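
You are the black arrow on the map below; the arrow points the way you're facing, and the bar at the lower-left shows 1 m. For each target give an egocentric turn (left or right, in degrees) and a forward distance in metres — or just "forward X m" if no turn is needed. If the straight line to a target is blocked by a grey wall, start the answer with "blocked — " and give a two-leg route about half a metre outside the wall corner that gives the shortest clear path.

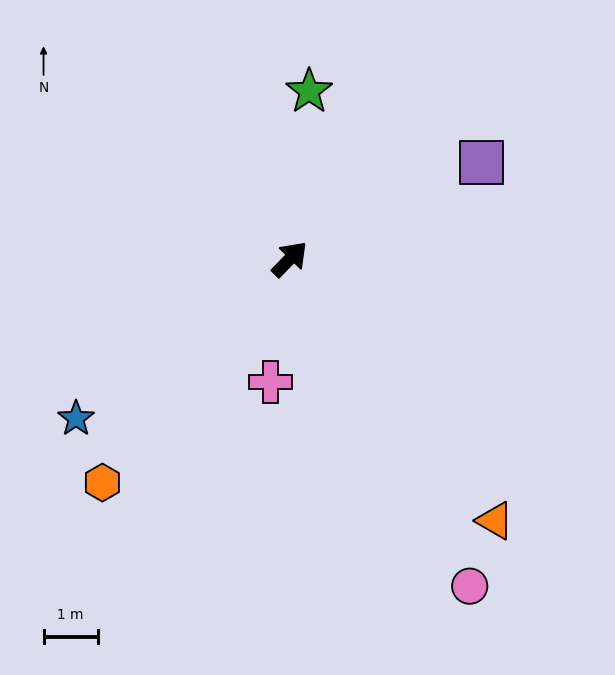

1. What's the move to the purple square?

turn right 19°, forward 3.9 m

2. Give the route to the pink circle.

turn right 107°, forward 6.9 m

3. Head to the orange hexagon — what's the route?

turn right 176°, forward 5.4 m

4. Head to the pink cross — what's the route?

turn right 145°, forward 2.3 m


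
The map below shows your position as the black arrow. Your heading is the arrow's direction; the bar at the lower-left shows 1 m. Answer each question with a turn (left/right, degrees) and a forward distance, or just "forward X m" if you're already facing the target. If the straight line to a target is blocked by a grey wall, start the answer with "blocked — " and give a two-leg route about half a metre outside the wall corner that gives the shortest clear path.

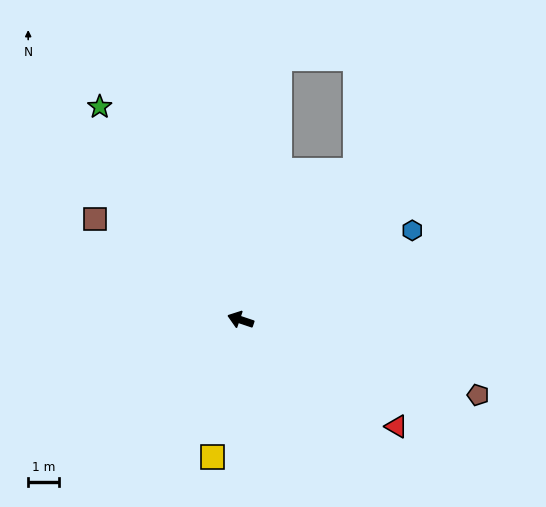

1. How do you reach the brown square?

turn right 16°, forward 5.8 m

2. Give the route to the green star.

turn right 38°, forward 8.3 m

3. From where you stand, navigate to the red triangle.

turn left 164°, forward 6.1 m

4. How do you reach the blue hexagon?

turn right 134°, forward 6.3 m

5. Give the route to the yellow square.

turn left 97°, forward 4.5 m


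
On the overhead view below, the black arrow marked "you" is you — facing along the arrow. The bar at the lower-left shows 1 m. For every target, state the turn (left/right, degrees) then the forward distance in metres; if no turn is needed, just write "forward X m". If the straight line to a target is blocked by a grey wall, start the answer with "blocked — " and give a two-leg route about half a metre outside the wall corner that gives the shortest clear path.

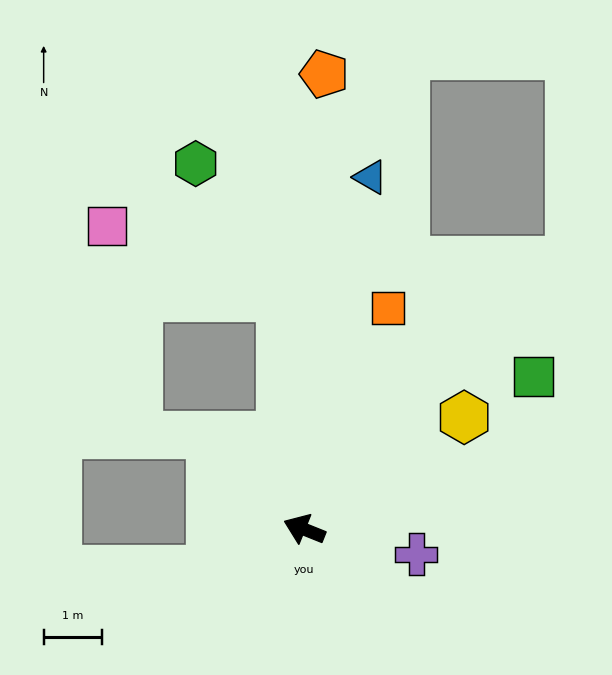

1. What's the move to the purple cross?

turn right 171°, forward 2.0 m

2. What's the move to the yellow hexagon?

turn right 123°, forward 3.4 m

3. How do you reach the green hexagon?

blocked — turn right 62°, forward 4.0 m, then turn left 27°, forward 2.7 m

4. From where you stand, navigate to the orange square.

turn right 89°, forward 4.1 m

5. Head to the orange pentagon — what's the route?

turn right 71°, forward 7.9 m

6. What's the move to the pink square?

blocked — turn right 62°, forward 4.0 m, then turn left 62°, forward 3.2 m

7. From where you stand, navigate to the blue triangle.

turn right 79°, forward 6.2 m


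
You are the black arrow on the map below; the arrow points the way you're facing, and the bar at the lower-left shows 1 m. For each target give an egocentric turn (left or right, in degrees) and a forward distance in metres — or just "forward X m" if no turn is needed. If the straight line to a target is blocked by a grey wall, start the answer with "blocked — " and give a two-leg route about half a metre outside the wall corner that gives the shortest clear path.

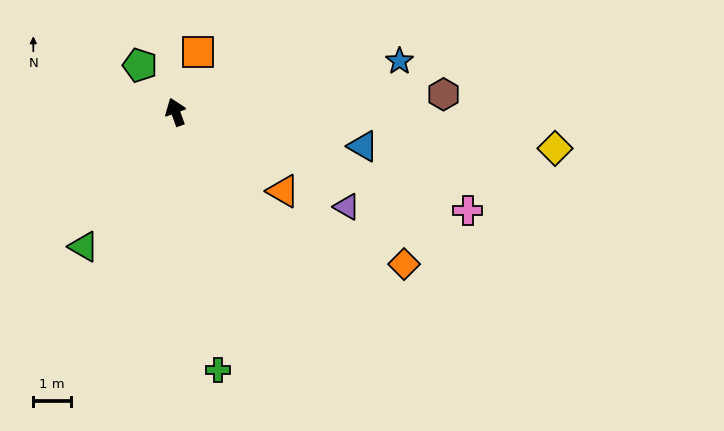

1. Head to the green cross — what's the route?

turn left 169°, forward 6.9 m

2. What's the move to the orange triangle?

turn right 146°, forward 3.5 m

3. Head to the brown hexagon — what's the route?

turn right 106°, forward 7.1 m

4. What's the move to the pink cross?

turn right 129°, forward 8.2 m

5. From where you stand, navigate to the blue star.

turn right 97°, forward 6.1 m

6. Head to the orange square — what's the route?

turn right 40°, forward 1.7 m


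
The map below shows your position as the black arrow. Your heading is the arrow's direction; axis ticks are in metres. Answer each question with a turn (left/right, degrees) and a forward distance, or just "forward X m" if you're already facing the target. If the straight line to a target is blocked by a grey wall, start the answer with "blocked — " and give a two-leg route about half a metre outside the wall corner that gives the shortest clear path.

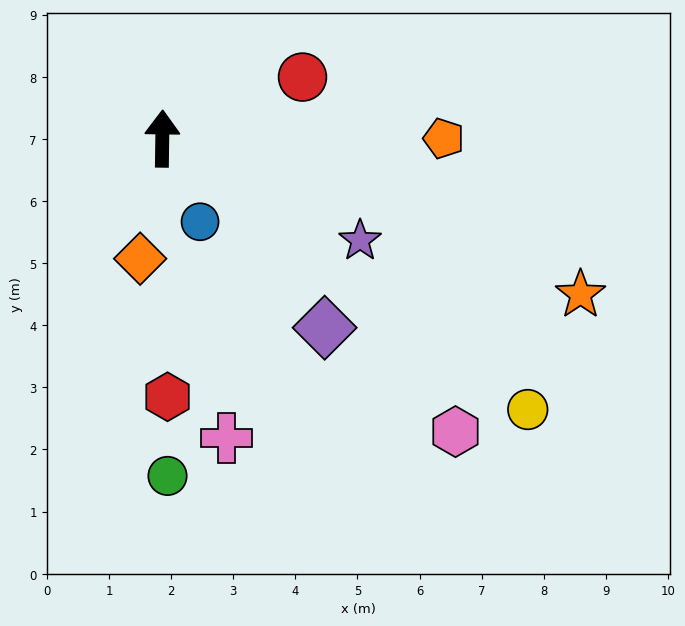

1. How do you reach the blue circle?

turn right 155°, forward 1.5 m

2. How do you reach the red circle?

turn right 66°, forward 2.5 m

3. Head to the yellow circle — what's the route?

turn right 126°, forward 7.3 m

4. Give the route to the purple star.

turn right 116°, forward 3.6 m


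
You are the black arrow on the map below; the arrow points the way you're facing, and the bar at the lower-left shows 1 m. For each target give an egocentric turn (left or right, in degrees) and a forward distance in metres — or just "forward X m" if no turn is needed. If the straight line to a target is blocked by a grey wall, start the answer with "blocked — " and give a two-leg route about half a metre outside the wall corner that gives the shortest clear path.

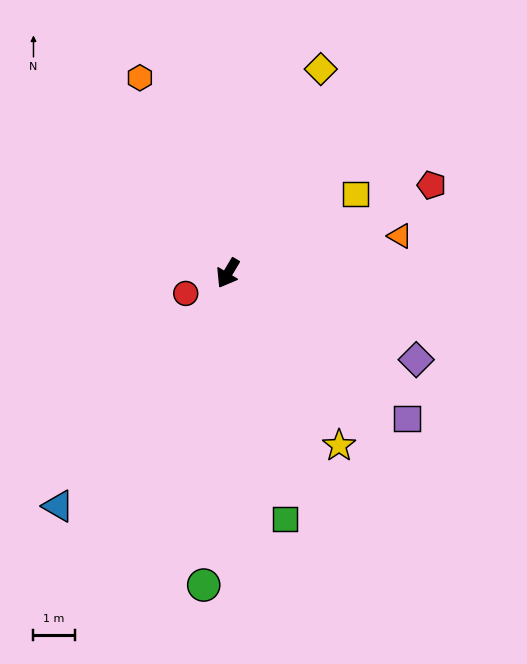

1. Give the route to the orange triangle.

turn left 133°, forward 4.3 m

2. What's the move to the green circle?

turn left 26°, forward 7.6 m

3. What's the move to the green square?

turn left 44°, forward 6.2 m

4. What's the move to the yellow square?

turn left 153°, forward 3.7 m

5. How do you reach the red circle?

turn right 33°, forward 1.1 m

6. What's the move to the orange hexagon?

turn right 125°, forward 5.2 m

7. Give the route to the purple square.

turn left 82°, forward 5.6 m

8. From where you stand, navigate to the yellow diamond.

turn right 174°, forward 5.5 m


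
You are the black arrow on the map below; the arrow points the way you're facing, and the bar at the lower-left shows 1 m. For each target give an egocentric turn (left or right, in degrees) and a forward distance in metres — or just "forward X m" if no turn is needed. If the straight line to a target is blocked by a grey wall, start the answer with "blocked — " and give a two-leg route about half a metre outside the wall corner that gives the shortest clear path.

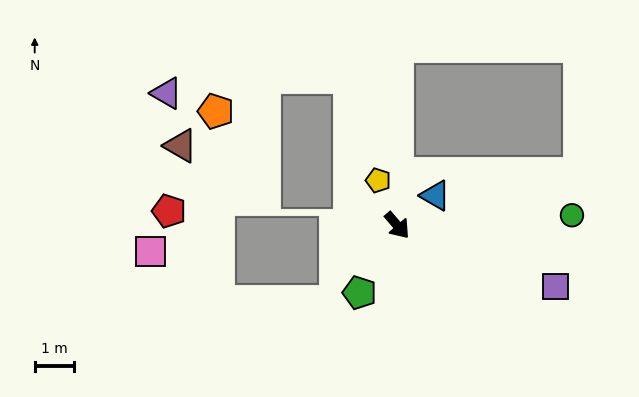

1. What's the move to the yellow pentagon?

turn left 162°, forward 1.2 m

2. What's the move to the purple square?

turn left 28°, forward 4.3 m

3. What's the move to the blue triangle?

turn left 88°, forward 1.2 m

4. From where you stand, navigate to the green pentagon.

turn right 70°, forward 2.0 m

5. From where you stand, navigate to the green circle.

turn left 53°, forward 4.4 m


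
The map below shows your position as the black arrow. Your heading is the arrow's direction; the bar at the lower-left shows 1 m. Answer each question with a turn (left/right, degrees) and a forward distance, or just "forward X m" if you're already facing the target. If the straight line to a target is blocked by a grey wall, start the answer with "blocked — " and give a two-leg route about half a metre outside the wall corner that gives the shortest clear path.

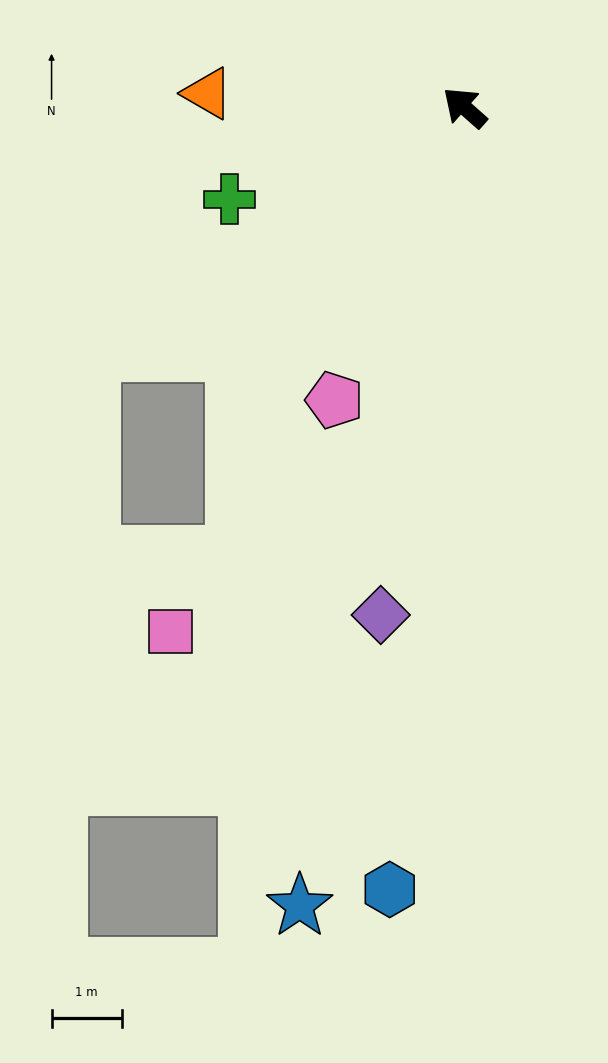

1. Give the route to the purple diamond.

turn left 122°, forward 7.3 m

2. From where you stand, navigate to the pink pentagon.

turn left 108°, forward 4.6 m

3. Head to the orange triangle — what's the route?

turn left 38°, forward 3.7 m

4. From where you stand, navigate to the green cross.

turn left 63°, forward 3.6 m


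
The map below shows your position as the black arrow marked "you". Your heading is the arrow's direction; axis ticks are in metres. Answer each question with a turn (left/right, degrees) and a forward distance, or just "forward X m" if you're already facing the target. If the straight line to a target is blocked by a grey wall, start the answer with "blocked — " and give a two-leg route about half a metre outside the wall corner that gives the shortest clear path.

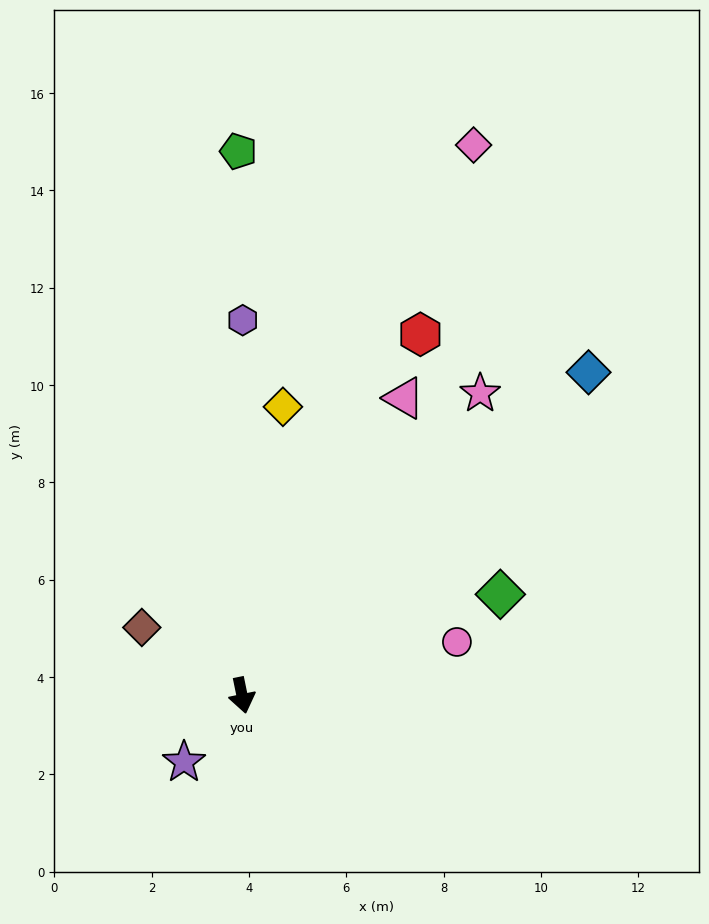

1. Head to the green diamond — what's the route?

turn left 100°, forward 5.7 m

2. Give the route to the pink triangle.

turn left 140°, forward 7.0 m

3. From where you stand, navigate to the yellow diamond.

turn left 160°, forward 6.0 m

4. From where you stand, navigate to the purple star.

turn right 53°, forward 1.8 m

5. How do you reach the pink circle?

turn left 92°, forward 4.6 m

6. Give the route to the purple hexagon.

turn left 168°, forward 7.7 m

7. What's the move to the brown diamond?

turn right 136°, forward 2.5 m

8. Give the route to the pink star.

turn left 130°, forward 7.9 m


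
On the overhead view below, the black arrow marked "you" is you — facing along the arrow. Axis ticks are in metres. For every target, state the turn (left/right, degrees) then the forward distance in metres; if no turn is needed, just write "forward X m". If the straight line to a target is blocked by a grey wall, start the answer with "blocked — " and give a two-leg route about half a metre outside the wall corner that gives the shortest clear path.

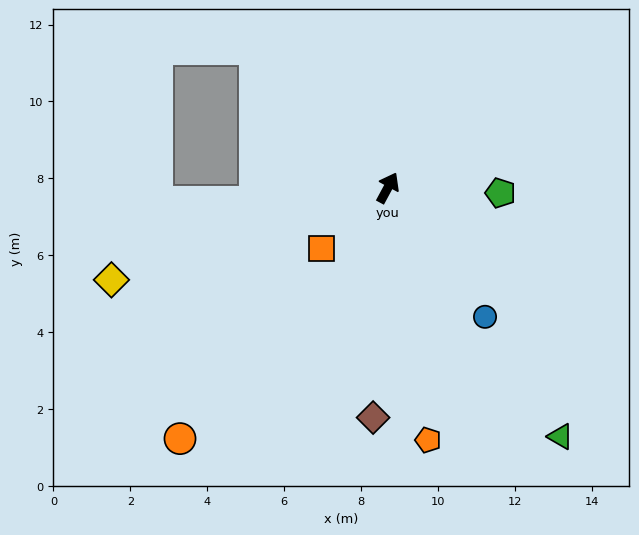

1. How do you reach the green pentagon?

turn right 64°, forward 2.9 m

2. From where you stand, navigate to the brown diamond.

turn right 155°, forward 6.0 m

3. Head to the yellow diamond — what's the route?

turn left 137°, forward 7.6 m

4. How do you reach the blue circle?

turn right 115°, forward 4.2 m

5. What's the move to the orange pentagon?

turn right 143°, forward 6.6 m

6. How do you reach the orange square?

turn left 161°, forward 2.3 m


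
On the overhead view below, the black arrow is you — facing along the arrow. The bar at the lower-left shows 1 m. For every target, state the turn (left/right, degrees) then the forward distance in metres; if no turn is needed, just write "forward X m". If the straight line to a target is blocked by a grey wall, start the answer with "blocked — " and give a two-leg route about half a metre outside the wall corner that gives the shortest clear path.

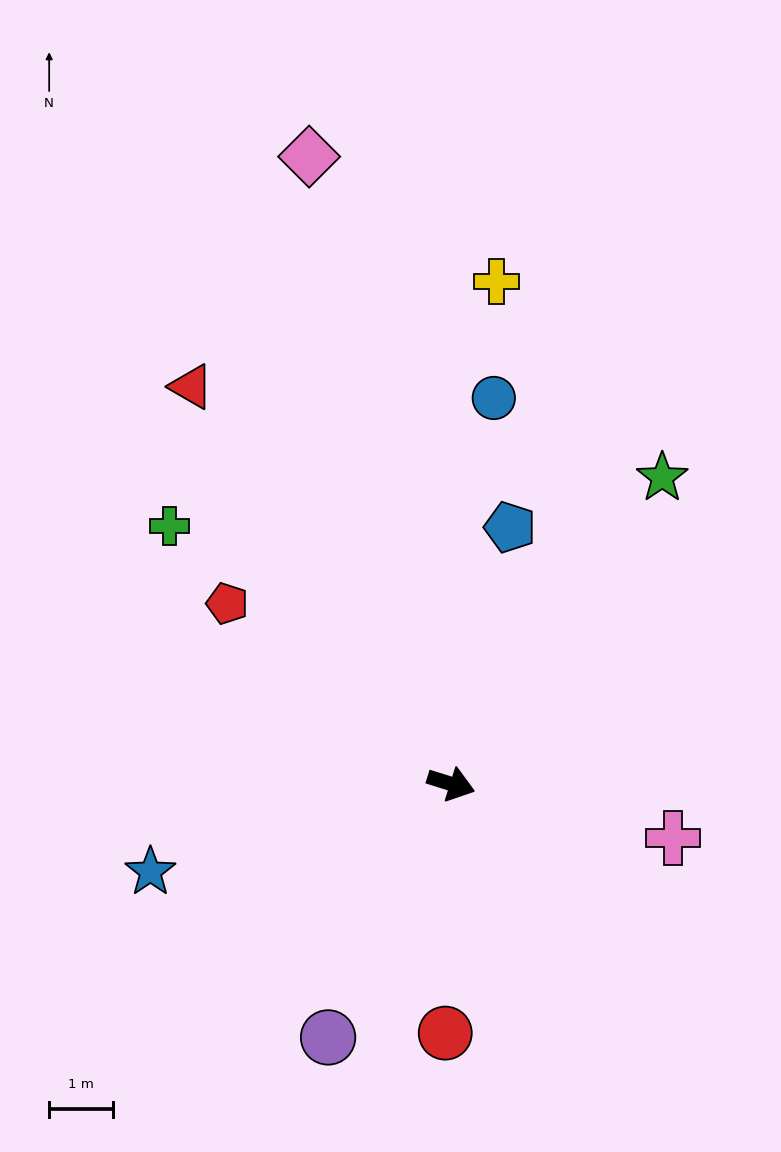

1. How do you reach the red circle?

turn right 74°, forward 3.9 m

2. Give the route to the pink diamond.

turn left 120°, forward 10.0 m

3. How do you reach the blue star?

turn right 146°, forward 4.9 m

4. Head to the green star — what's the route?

turn left 73°, forward 5.8 m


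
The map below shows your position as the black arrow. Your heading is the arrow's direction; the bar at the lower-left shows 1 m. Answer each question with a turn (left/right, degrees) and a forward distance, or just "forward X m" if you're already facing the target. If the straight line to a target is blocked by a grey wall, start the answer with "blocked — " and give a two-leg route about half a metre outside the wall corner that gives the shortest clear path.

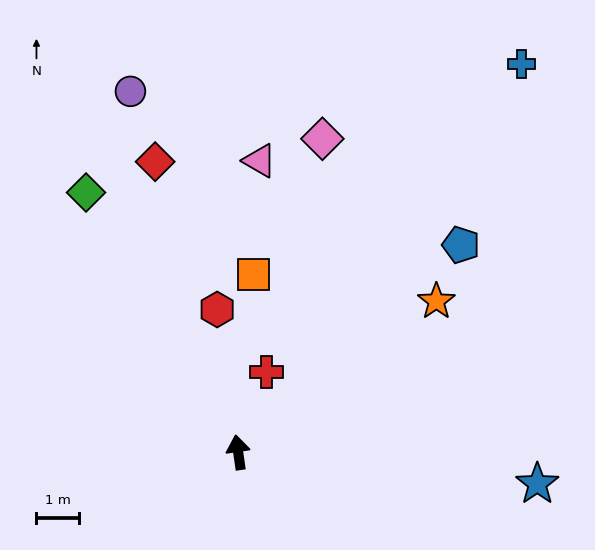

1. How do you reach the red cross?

turn right 28°, forward 2.0 m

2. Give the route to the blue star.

turn right 104°, forward 7.0 m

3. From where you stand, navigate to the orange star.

turn right 61°, forward 5.8 m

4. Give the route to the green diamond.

turn left 22°, forward 7.0 m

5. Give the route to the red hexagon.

forward 3.4 m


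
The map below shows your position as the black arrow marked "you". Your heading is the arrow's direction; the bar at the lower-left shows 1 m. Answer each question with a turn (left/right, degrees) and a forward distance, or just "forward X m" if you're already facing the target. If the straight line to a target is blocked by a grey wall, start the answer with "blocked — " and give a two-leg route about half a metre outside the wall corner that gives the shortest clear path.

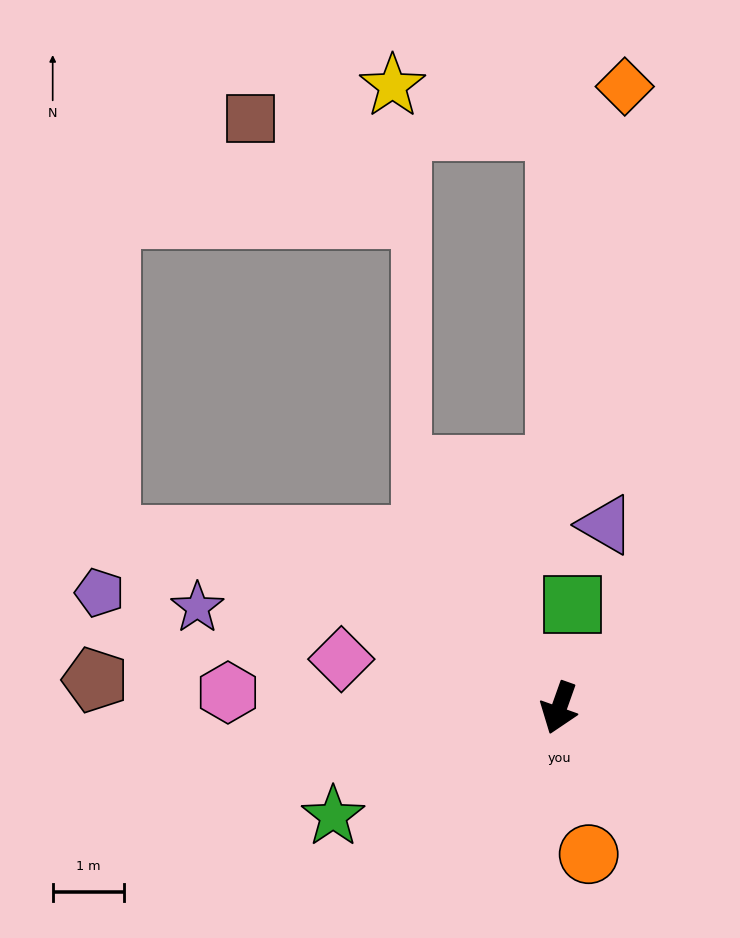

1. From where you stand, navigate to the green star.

turn right 45°, forward 3.5 m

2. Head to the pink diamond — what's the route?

turn right 83°, forward 3.1 m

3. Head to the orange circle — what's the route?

turn left 31°, forward 2.1 m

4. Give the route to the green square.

turn right 168°, forward 1.5 m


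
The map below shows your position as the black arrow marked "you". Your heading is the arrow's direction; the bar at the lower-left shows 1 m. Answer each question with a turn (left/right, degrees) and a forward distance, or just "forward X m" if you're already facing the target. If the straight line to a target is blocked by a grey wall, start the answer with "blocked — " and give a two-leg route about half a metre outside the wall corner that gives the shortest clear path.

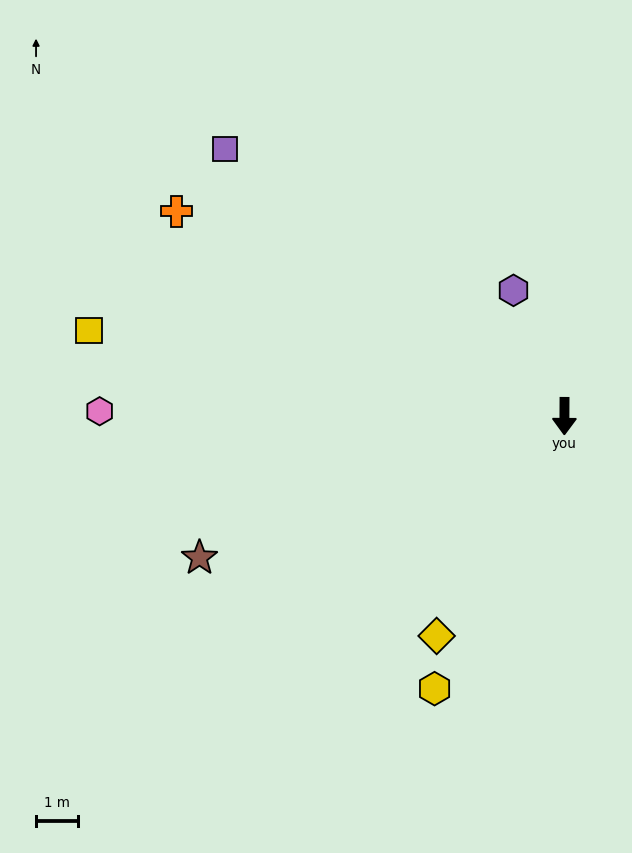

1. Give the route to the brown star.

turn right 69°, forward 9.3 m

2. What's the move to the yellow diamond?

turn right 30°, forward 6.1 m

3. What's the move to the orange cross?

turn right 118°, forward 10.4 m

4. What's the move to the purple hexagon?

turn right 158°, forward 3.2 m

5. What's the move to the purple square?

turn right 128°, forward 10.3 m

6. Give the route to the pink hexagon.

turn right 90°, forward 11.1 m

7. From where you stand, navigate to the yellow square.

turn right 100°, forward 11.5 m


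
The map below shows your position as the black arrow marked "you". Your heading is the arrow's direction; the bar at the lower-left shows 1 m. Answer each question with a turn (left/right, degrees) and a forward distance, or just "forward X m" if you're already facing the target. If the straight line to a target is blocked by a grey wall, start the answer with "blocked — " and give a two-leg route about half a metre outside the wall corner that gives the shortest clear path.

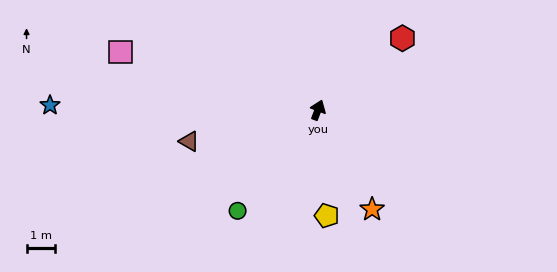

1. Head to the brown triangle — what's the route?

turn left 125°, forward 4.6 m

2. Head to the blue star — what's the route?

turn left 110°, forward 9.3 m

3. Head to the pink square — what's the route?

turn left 95°, forward 7.1 m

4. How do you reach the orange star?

turn right 131°, forward 3.9 m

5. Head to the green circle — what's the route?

turn left 162°, forward 4.5 m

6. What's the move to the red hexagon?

turn right 29°, forward 3.8 m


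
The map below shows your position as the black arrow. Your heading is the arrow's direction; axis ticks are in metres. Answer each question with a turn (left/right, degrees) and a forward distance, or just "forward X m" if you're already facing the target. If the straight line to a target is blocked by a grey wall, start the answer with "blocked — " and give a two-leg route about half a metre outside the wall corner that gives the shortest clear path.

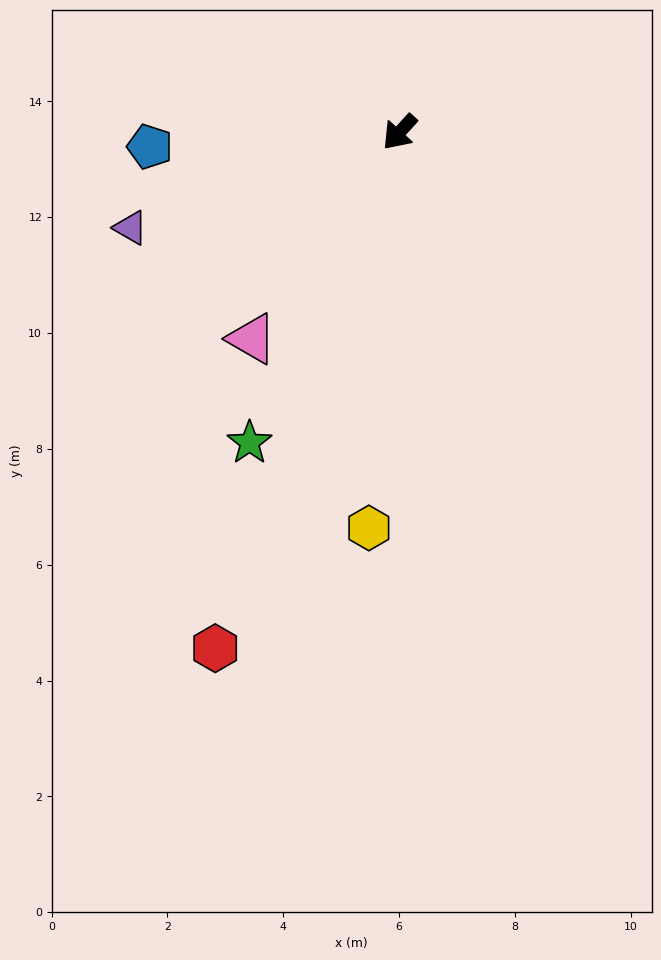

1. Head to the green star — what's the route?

turn left 16°, forward 6.0 m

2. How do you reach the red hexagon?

turn left 23°, forward 9.5 m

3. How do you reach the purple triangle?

turn right 28°, forward 4.9 m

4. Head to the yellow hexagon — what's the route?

turn left 38°, forward 6.9 m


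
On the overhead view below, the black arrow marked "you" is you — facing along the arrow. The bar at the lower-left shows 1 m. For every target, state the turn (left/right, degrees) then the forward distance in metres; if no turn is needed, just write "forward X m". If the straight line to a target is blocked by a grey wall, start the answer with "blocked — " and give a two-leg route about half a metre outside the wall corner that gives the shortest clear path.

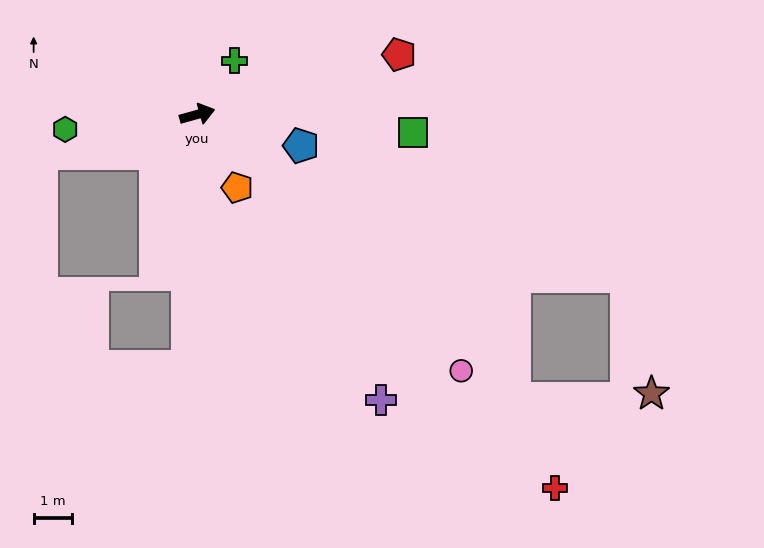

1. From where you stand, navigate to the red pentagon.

forward 5.5 m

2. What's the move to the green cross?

turn left 39°, forward 1.7 m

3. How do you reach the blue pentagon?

turn right 32°, forward 2.8 m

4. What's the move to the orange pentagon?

turn right 77°, forward 2.2 m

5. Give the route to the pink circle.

turn right 60°, forward 9.6 m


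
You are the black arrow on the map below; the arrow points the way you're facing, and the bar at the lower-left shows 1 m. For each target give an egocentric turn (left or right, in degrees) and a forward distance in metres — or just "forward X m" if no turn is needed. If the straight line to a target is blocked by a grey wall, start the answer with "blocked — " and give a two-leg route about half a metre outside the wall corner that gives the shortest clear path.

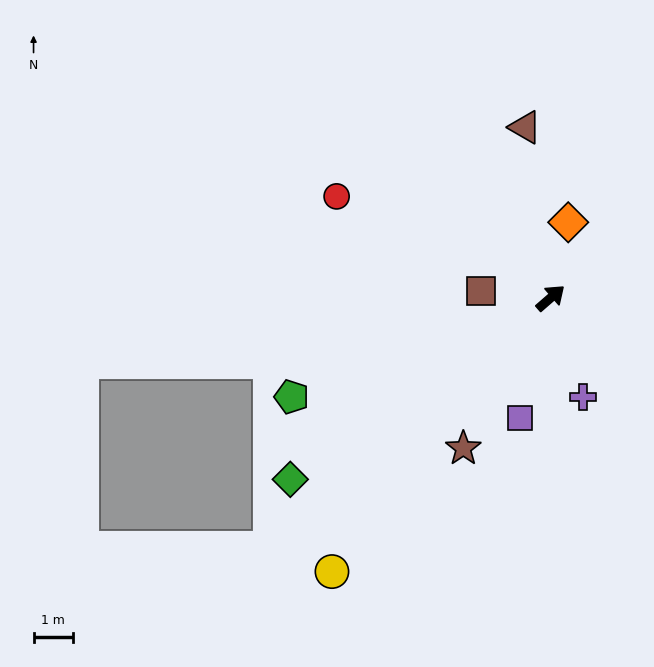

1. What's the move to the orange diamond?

turn left 36°, forward 2.0 m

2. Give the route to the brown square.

turn left 133°, forward 1.8 m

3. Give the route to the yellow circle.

turn right 170°, forward 8.9 m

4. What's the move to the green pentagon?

turn left 160°, forward 7.0 m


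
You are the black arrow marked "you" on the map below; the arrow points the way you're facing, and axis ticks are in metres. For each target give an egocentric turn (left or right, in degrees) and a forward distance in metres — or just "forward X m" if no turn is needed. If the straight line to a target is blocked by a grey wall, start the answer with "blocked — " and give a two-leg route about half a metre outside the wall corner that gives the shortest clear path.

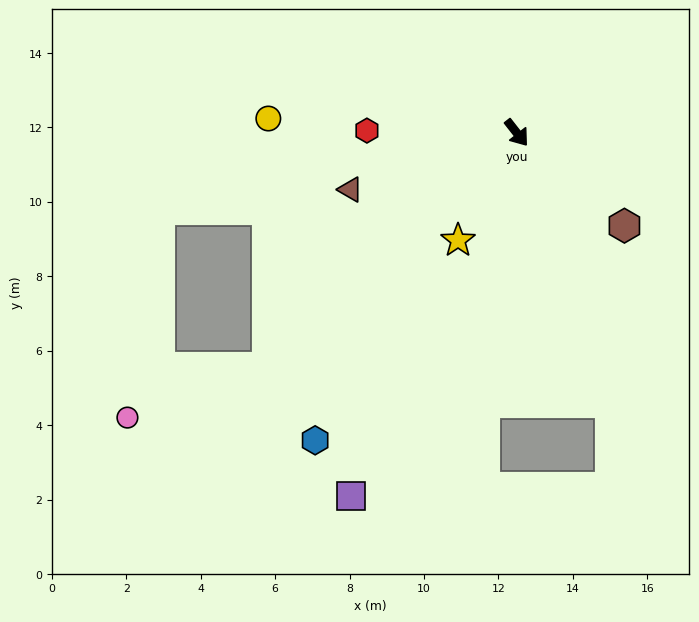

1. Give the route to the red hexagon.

turn right 129°, forward 4.0 m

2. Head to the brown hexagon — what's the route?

turn left 11°, forward 3.8 m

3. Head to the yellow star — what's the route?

turn right 67°, forward 3.3 m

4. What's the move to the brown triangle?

turn right 109°, forward 4.7 m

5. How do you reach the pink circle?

blocked — turn right 85°, forward 9.2 m, then turn right 24°, forward 4.0 m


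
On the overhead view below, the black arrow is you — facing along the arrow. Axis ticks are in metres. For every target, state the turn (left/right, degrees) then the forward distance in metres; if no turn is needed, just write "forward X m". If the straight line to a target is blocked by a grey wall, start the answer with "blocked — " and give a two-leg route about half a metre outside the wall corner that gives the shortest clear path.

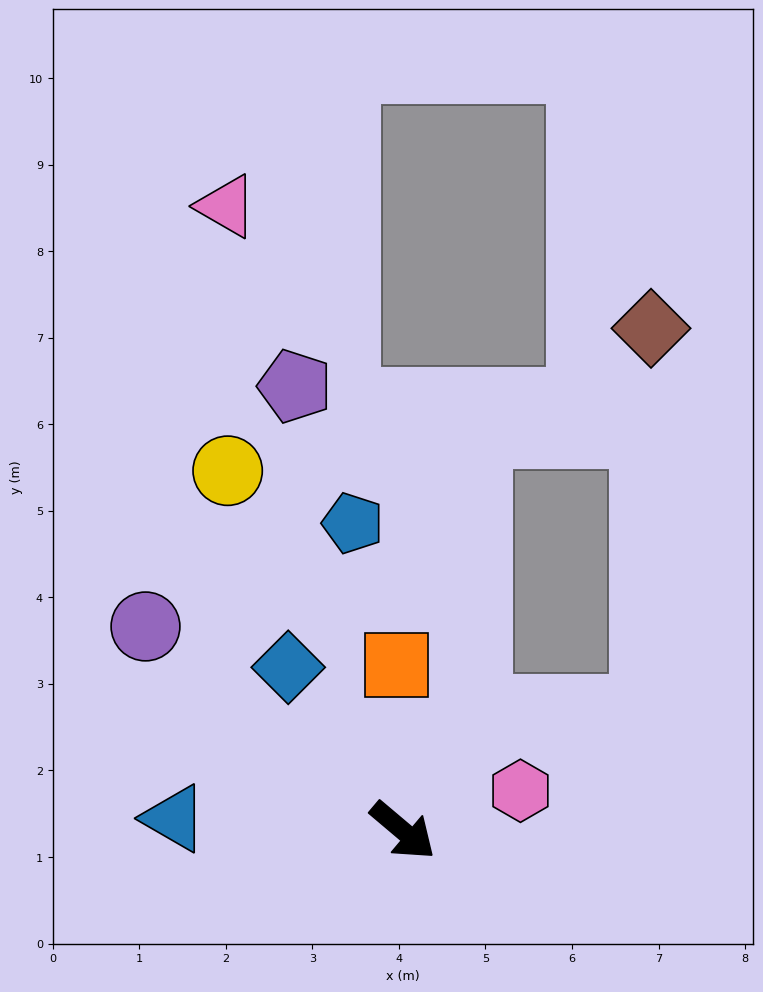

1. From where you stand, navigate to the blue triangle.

turn right 143°, forward 2.6 m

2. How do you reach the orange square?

turn left 132°, forward 1.9 m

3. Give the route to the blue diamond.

turn left 165°, forward 2.3 m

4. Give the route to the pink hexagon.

turn left 59°, forward 1.4 m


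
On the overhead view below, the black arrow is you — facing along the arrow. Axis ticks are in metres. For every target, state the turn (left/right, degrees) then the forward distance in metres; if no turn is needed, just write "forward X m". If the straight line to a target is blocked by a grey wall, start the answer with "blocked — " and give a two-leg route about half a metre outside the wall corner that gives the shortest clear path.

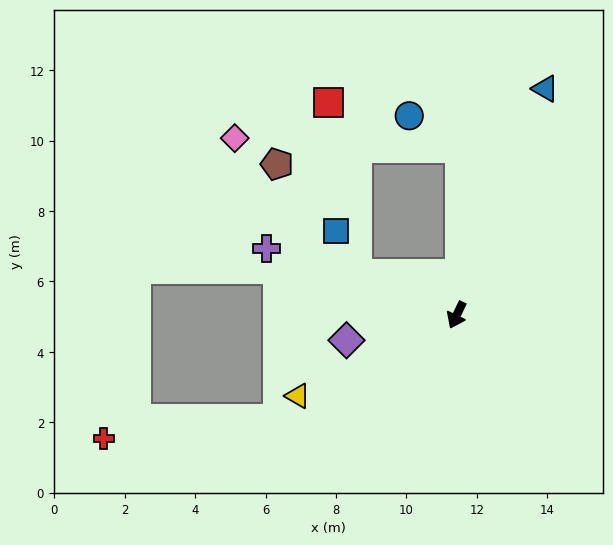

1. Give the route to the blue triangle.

turn right 176°, forward 6.9 m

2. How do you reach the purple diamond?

turn right 51°, forward 3.2 m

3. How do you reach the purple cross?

turn right 84°, forward 5.7 m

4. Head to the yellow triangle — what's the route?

turn right 37°, forward 5.1 m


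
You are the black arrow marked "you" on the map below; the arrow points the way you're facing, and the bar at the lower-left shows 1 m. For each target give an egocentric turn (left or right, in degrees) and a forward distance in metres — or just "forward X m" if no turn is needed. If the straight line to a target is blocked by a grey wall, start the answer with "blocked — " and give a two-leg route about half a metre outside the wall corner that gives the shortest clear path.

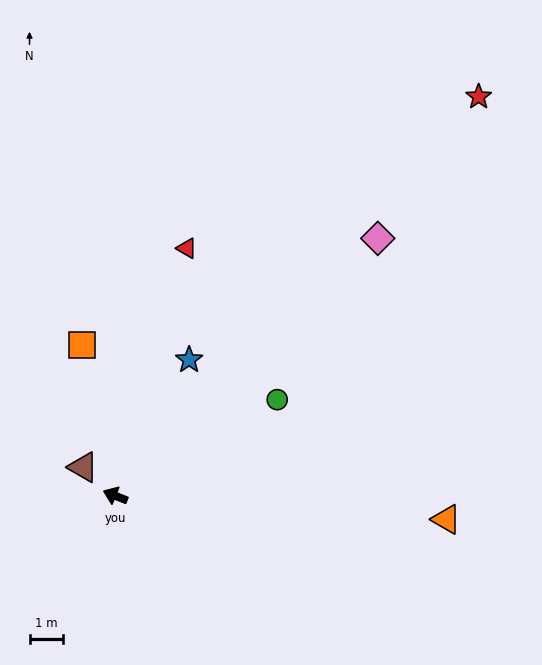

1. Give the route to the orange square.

turn right 56°, forward 4.6 m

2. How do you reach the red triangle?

turn right 84°, forward 7.6 m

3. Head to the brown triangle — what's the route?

turn right 20°, forward 1.3 m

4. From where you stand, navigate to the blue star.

turn right 97°, forward 4.6 m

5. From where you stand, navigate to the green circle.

turn right 127°, forward 5.6 m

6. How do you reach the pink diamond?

turn right 114°, forward 10.9 m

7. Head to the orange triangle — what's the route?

turn right 162°, forward 9.8 m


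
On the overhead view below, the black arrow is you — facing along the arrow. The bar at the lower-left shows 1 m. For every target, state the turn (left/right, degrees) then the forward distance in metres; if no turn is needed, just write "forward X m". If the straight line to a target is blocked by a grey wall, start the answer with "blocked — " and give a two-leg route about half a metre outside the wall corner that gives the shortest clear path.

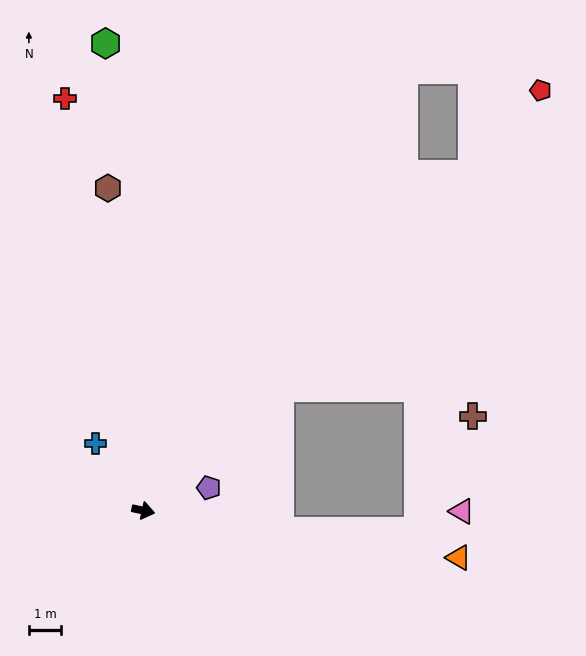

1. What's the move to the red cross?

turn left 113°, forward 12.9 m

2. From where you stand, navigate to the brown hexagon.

turn left 108°, forward 10.0 m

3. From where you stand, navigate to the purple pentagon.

turn left 31°, forward 2.1 m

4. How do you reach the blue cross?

turn left 138°, forward 2.5 m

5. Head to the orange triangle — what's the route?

turn left 4°, forward 9.8 m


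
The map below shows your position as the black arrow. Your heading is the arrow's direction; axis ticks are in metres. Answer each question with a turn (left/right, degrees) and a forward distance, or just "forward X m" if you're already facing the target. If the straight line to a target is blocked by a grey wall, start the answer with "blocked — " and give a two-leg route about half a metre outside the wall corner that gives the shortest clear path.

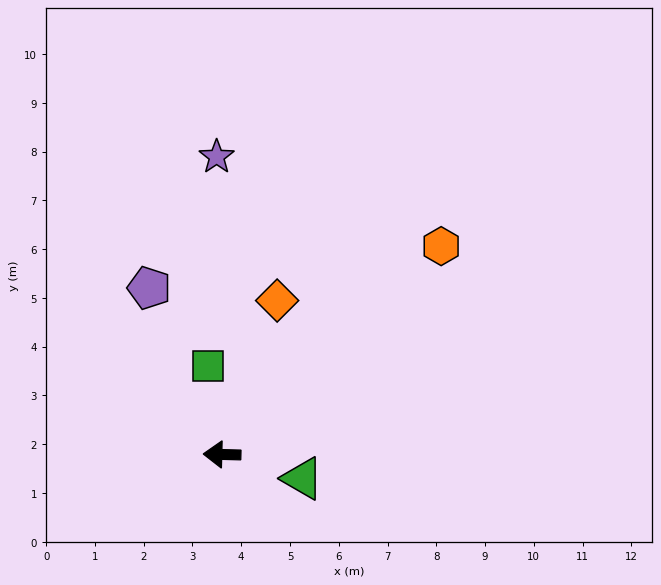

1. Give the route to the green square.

turn right 79°, forward 1.8 m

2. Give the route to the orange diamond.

turn right 108°, forward 3.4 m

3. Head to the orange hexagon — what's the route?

turn right 135°, forward 6.2 m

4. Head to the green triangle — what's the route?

turn left 165°, forward 1.7 m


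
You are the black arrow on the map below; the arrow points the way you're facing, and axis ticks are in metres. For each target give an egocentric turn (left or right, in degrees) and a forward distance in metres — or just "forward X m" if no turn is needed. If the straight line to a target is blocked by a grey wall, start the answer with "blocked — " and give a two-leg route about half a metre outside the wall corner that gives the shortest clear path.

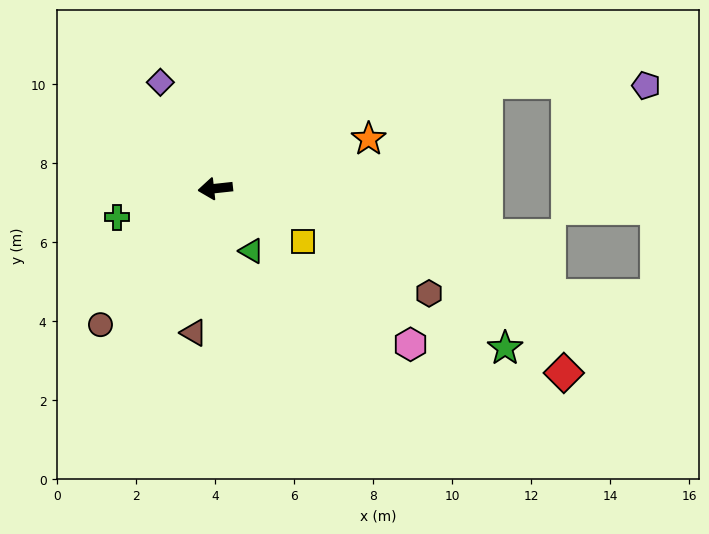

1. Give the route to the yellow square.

turn left 143°, forward 2.6 m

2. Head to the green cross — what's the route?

turn left 10°, forward 2.6 m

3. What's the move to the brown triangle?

turn left 75°, forward 3.7 m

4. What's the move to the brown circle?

turn left 44°, forward 4.5 m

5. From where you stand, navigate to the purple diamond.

turn right 69°, forward 3.0 m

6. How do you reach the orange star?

turn right 168°, forward 4.1 m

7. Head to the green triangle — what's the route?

turn left 114°, forward 1.8 m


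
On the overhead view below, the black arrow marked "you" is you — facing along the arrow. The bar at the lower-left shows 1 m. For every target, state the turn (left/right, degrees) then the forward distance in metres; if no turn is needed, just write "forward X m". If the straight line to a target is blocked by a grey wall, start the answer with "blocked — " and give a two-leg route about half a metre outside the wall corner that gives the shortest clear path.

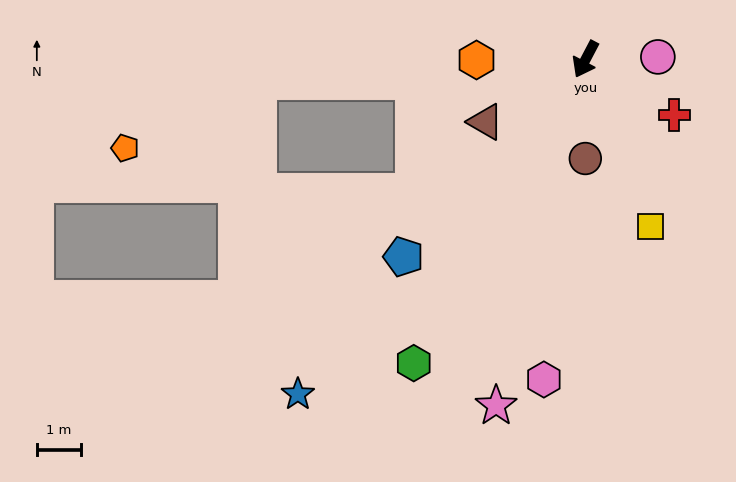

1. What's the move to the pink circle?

turn left 120°, forward 1.6 m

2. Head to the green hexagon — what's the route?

forward 8.0 m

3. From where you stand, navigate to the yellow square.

turn left 49°, forward 4.1 m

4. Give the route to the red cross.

turn left 86°, forward 2.4 m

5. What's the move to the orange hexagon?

turn right 62°, forward 2.5 m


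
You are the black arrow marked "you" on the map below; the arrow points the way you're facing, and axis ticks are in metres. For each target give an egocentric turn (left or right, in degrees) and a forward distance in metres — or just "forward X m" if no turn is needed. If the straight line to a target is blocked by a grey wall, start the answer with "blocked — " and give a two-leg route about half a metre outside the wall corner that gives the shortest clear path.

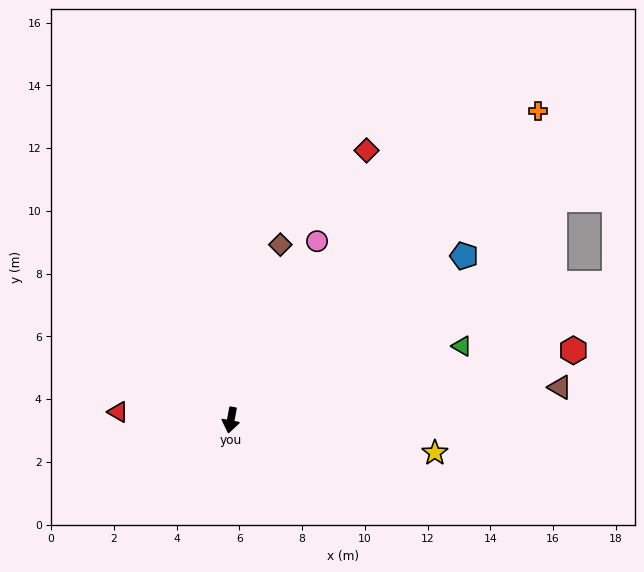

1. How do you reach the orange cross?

turn left 146°, forward 13.9 m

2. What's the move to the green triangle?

turn left 118°, forward 7.7 m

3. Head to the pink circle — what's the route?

turn left 165°, forward 6.3 m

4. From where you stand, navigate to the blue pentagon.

turn left 136°, forward 9.1 m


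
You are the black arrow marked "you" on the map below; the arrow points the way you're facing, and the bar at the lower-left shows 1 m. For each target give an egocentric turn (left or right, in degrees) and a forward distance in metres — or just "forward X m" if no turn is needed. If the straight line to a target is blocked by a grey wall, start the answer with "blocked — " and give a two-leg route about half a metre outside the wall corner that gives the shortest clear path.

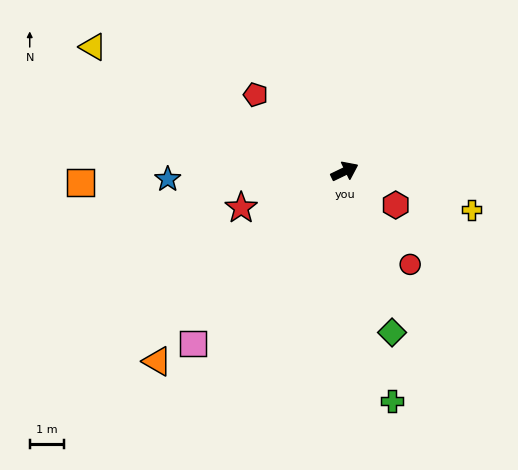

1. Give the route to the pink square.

turn right 157°, forward 6.6 m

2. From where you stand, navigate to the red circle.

turn right 81°, forward 3.3 m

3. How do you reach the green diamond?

turn right 99°, forward 4.9 m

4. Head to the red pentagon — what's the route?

turn left 114°, forward 3.4 m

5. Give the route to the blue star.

turn left 157°, forward 5.1 m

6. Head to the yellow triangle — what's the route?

turn left 128°, forward 8.1 m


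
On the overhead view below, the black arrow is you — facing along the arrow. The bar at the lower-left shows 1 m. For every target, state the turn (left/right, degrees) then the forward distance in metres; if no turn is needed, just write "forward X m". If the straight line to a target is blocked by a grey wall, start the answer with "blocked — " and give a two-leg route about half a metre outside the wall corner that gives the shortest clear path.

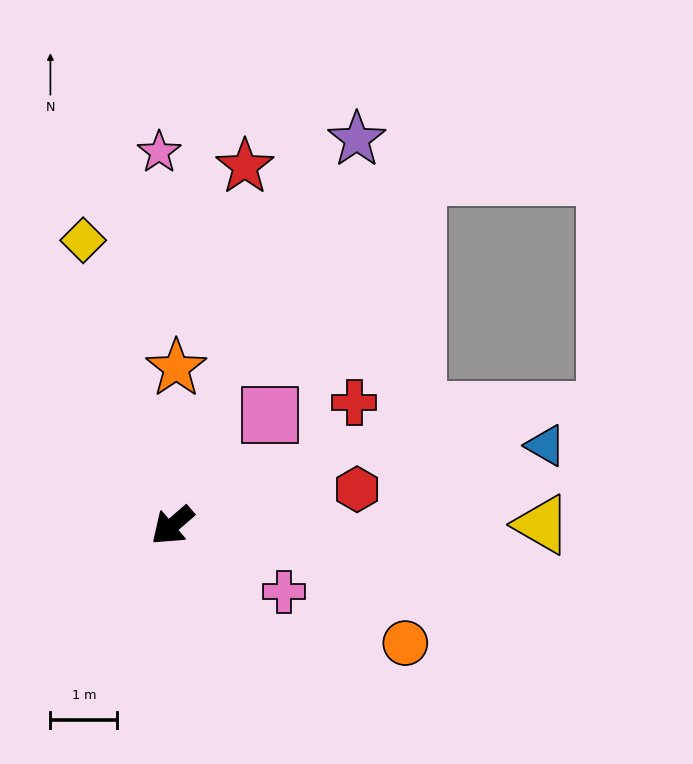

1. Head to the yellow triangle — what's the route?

turn left 139°, forward 5.5 m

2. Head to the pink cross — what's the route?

turn left 109°, forward 1.9 m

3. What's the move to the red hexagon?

turn left 150°, forward 2.8 m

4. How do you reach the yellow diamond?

turn right 114°, forward 4.5 m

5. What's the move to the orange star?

turn right 132°, forward 2.4 m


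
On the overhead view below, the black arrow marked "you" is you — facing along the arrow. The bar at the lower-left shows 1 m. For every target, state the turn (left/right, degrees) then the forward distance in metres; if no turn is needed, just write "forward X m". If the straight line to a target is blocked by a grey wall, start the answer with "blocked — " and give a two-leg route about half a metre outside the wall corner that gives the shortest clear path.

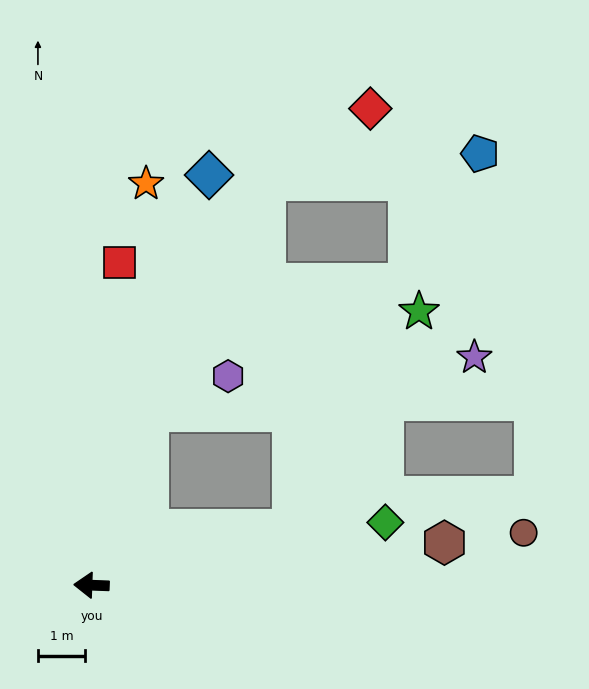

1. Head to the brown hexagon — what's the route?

turn right 171°, forward 7.6 m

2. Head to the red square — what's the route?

turn right 93°, forward 6.9 m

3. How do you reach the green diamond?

turn right 166°, forward 6.4 m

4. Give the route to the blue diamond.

turn right 104°, forward 9.1 m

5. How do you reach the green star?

blocked — turn right 162°, forward 4.5 m, then turn left 44°, forward 5.4 m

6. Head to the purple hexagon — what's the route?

blocked — turn right 106°, forward 3.9 m, then turn right 48°, forward 1.9 m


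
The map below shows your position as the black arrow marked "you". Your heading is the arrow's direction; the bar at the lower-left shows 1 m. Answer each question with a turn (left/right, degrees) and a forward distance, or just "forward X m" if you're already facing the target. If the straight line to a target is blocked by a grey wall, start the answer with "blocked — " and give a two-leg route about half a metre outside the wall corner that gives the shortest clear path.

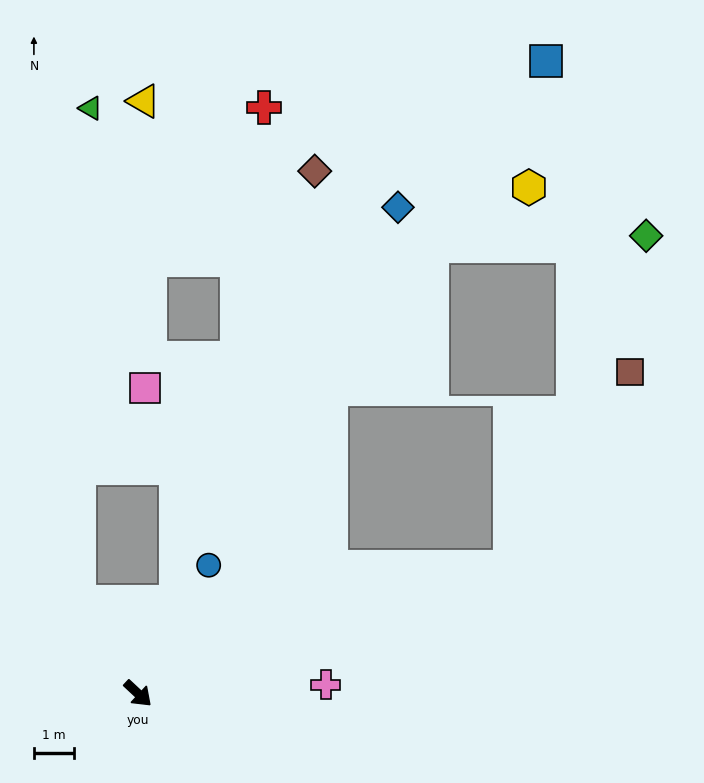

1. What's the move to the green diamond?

blocked — turn left 62°, forward 9.8 m, then turn left 49°, forward 8.9 m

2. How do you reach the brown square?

blocked — turn left 62°, forward 9.8 m, then turn left 39°, forward 5.7 m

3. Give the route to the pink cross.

turn left 46°, forward 4.7 m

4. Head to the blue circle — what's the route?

turn left 104°, forward 3.7 m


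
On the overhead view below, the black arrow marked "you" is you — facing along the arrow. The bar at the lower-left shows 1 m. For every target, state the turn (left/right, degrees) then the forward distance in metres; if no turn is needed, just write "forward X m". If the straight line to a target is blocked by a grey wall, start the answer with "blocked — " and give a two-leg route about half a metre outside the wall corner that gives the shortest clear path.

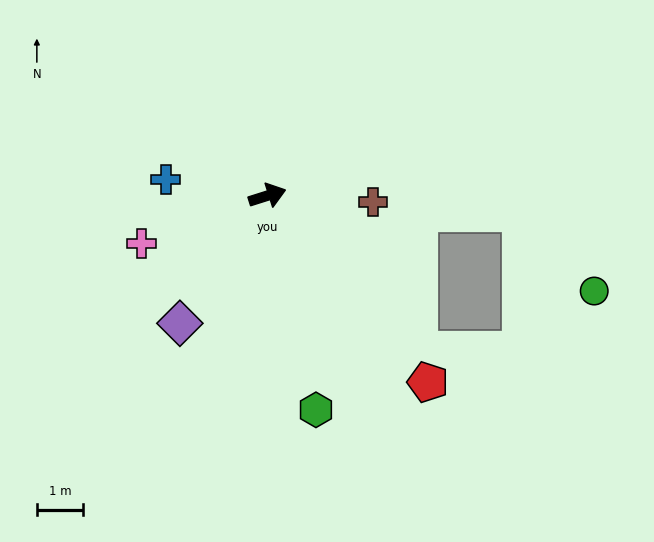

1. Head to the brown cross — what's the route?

turn right 21°, forward 2.3 m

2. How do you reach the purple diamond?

turn right 142°, forward 3.4 m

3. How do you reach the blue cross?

turn left 153°, forward 2.2 m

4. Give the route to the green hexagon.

turn right 95°, forward 4.8 m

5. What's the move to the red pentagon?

turn right 67°, forward 5.4 m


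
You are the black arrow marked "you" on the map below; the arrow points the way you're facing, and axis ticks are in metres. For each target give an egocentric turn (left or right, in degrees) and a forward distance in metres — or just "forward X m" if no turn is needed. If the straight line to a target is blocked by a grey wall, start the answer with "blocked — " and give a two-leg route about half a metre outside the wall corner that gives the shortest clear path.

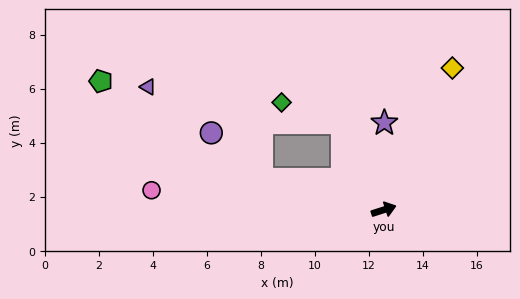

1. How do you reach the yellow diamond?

turn left 46°, forward 5.8 m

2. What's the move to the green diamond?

blocked — turn left 98°, forward 3.6 m, then turn left 45°, forward 2.4 m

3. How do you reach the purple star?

turn left 72°, forward 3.2 m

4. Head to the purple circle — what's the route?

blocked — turn left 148°, forward 4.7 m, then turn right 28°, forward 2.5 m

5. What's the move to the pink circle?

turn left 157°, forward 8.6 m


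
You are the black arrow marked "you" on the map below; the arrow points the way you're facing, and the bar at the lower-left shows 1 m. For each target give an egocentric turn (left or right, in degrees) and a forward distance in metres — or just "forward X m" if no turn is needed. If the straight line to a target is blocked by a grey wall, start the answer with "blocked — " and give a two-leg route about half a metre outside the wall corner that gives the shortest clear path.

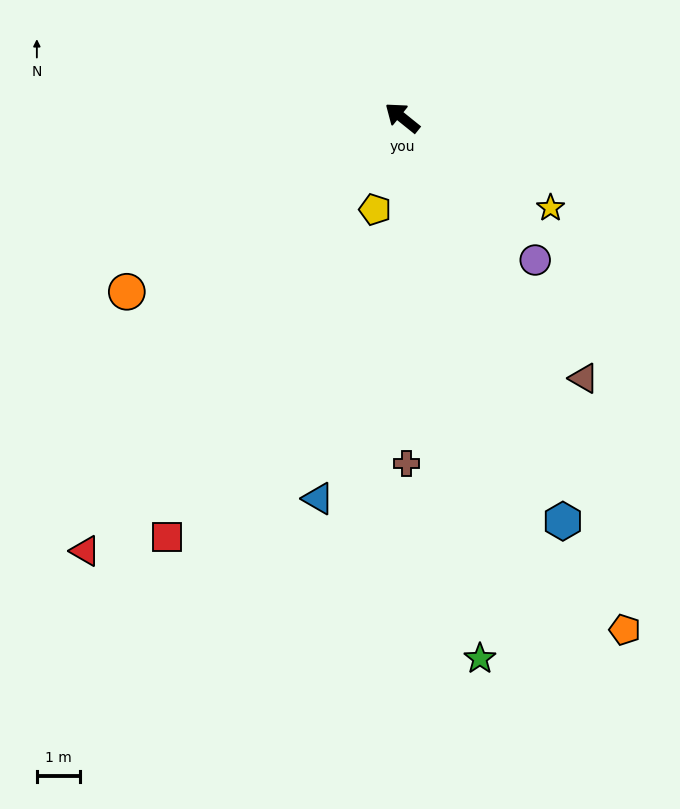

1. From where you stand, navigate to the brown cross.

turn left 130°, forward 8.0 m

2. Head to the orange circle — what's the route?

turn left 71°, forward 7.6 m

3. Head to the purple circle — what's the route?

turn left 172°, forward 4.5 m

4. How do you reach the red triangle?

turn left 93°, forward 12.5 m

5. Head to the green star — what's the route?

turn left 137°, forward 12.7 m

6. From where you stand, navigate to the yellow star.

turn right 172°, forward 4.0 m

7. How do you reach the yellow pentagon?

turn left 112°, forward 2.2 m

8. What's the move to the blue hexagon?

turn left 151°, forward 10.1 m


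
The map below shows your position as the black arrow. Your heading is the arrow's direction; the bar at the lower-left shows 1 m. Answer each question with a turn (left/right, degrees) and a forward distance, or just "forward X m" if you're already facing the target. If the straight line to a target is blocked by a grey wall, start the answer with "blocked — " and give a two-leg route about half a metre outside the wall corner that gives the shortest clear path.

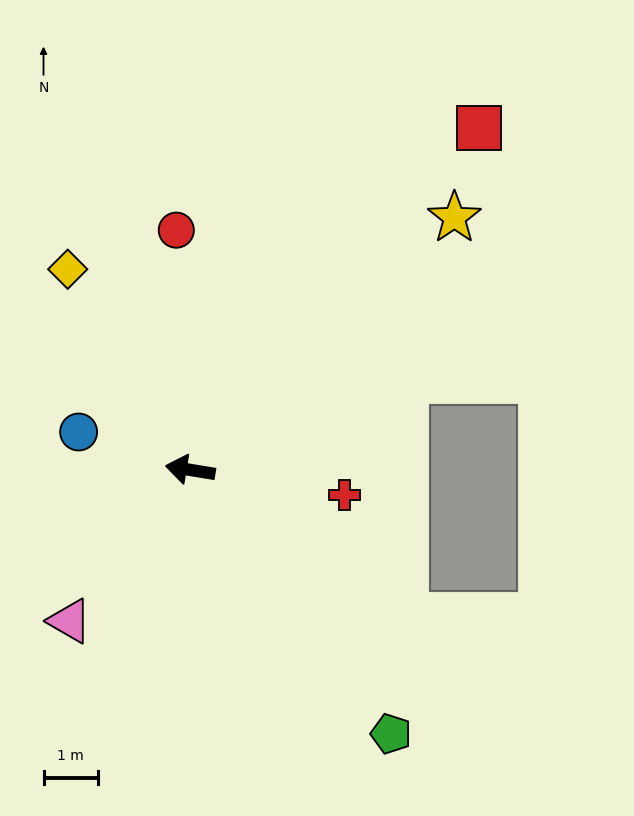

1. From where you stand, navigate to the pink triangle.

turn left 61°, forward 3.6 m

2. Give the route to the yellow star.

turn right 127°, forward 6.8 m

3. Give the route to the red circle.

turn right 77°, forward 4.4 m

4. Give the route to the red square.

turn right 121°, forward 8.3 m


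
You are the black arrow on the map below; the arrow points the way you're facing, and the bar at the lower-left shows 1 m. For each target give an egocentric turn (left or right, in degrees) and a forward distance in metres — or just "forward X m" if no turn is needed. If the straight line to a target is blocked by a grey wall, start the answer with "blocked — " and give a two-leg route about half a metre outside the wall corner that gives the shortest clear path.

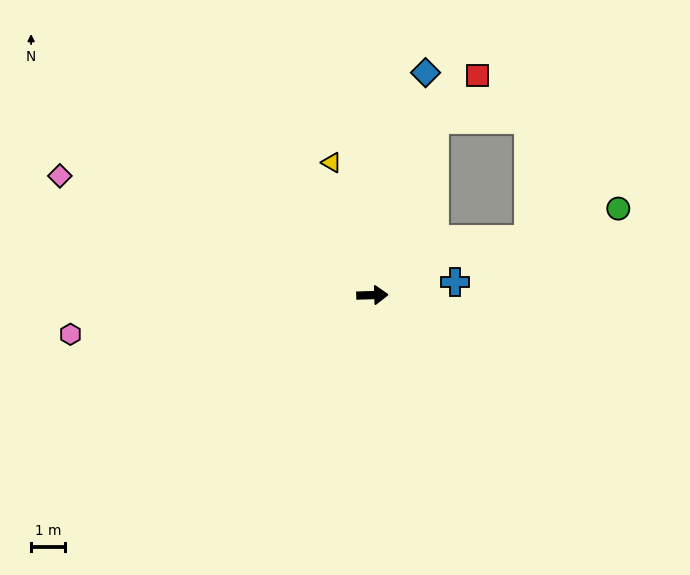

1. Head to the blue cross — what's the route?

turn left 7°, forward 2.5 m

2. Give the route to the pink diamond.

turn left 157°, forward 9.9 m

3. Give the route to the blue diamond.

turn left 75°, forward 6.8 m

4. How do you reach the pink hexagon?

turn right 174°, forward 9.0 m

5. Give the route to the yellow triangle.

turn left 105°, forward 4.1 m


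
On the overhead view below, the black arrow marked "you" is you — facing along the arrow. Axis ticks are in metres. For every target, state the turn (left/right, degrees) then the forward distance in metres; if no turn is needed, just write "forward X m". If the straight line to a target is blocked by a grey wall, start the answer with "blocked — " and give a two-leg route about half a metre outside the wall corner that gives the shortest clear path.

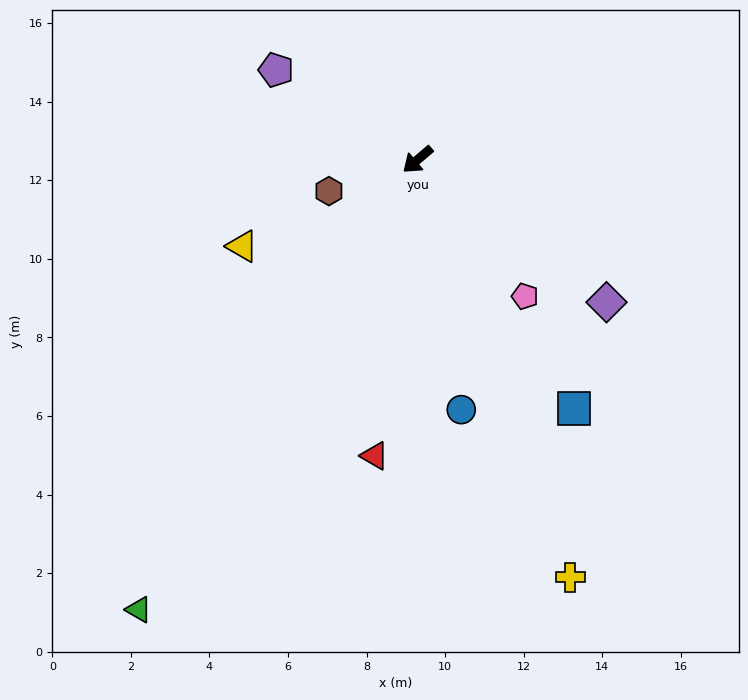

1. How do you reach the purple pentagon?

turn right 73°, forward 4.3 m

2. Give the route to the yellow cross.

turn left 70°, forward 11.3 m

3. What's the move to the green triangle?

turn left 18°, forward 13.5 m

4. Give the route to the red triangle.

turn left 41°, forward 7.6 m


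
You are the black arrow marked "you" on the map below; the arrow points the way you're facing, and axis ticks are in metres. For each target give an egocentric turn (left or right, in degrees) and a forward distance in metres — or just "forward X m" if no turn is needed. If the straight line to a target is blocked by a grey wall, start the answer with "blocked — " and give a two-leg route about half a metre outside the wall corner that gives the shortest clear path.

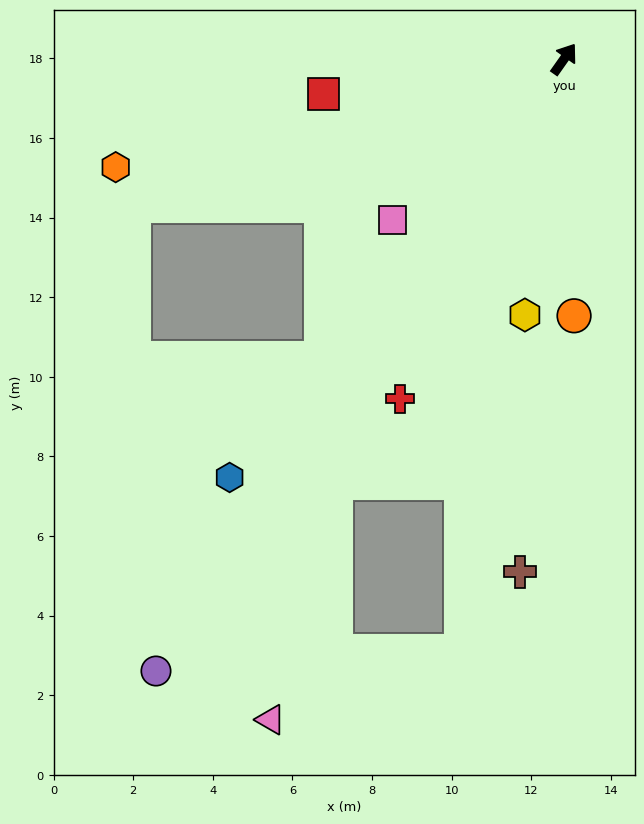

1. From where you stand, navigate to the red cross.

turn right 171°, forward 9.5 m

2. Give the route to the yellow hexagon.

turn right 154°, forward 6.5 m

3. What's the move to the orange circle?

turn right 143°, forward 6.5 m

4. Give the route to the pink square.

turn left 168°, forward 5.9 m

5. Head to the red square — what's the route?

turn left 133°, forward 6.1 m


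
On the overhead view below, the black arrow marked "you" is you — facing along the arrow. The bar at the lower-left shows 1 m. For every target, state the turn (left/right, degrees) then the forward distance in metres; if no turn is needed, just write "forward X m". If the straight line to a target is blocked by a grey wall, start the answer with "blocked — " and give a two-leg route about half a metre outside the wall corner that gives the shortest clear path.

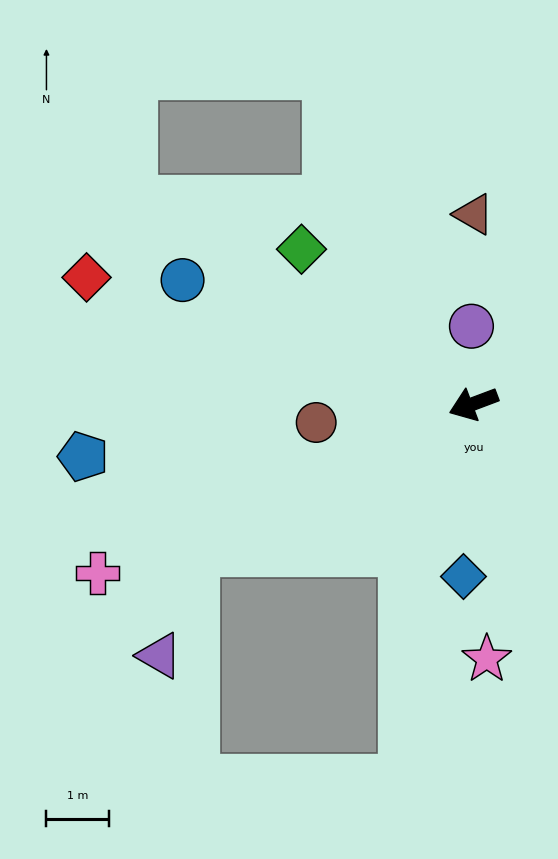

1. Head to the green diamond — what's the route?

turn right 63°, forward 3.7 m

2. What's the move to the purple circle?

turn right 109°, forward 1.2 m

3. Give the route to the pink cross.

turn left 4°, forward 6.6 m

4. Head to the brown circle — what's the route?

turn right 14°, forward 2.5 m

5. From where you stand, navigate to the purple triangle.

blocked — turn left 7°, forward 5.1 m, then turn left 45°, forward 1.8 m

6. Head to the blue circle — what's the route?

turn right 44°, forward 5.1 m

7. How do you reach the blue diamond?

turn left 66°, forward 2.8 m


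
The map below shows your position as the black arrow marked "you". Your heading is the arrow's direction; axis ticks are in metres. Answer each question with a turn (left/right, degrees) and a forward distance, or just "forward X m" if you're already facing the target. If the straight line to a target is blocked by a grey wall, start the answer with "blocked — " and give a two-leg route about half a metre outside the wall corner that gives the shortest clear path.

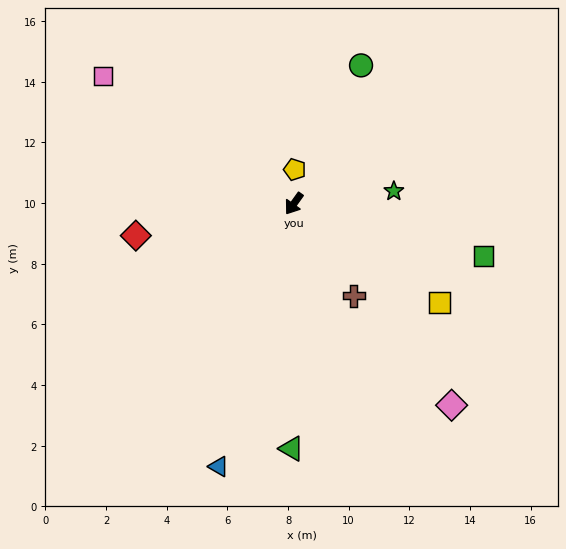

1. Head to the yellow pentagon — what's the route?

turn right 146°, forward 1.1 m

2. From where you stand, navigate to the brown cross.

turn left 69°, forward 3.6 m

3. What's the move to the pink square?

turn right 88°, forward 7.6 m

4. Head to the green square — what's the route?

turn left 110°, forward 6.5 m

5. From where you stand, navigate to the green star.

turn left 133°, forward 3.3 m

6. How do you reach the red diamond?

turn right 43°, forward 5.3 m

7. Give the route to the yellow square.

turn left 91°, forward 5.8 m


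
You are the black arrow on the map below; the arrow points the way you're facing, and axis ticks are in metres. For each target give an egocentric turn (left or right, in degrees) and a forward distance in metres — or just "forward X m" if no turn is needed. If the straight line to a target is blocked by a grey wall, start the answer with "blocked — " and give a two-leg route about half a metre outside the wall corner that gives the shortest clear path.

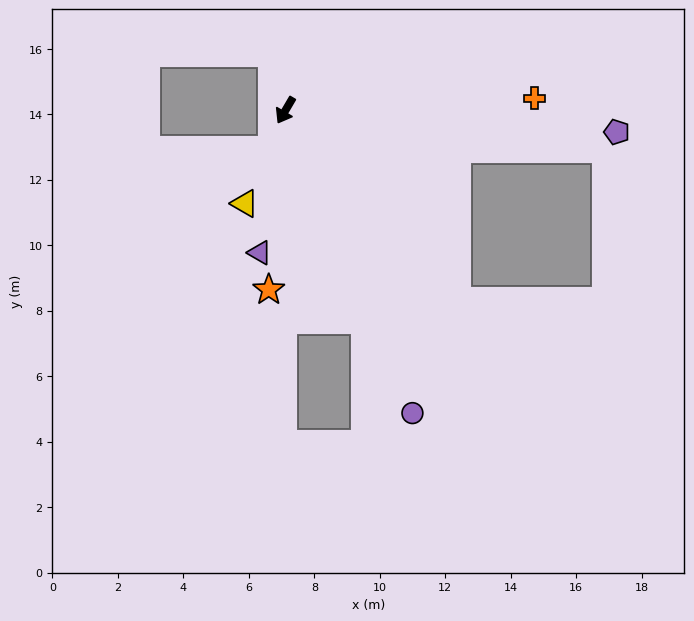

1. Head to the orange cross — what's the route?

turn left 123°, forward 7.6 m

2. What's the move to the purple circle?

turn left 53°, forward 10.0 m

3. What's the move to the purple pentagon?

turn left 117°, forward 10.1 m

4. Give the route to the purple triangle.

turn left 20°, forward 4.4 m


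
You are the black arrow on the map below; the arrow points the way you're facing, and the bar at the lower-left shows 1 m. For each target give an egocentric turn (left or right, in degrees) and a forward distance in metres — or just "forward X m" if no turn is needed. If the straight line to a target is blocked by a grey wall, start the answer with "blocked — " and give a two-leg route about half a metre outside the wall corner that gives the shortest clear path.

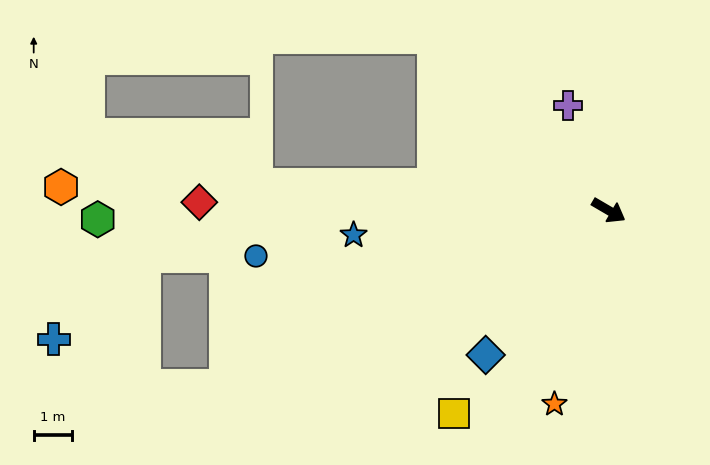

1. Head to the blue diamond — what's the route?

turn right 100°, forward 4.9 m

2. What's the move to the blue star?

turn right 144°, forward 6.6 m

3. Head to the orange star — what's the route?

turn right 75°, forward 5.2 m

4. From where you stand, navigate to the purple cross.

turn left 141°, forward 2.9 m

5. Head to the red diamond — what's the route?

turn right 151°, forward 10.6 m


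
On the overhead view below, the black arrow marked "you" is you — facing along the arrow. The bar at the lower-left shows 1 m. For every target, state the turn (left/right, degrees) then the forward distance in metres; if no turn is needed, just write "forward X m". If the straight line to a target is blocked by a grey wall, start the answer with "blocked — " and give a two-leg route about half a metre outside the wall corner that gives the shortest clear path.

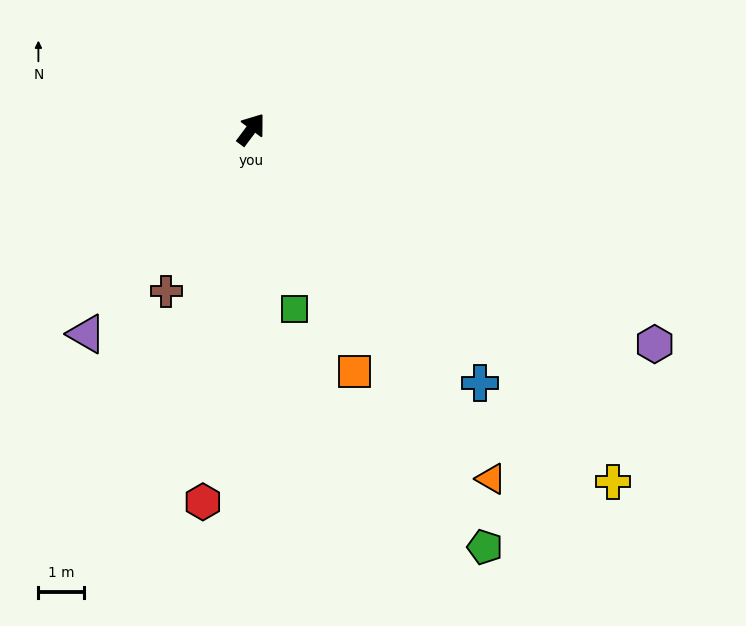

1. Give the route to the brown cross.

turn right 171°, forward 4.0 m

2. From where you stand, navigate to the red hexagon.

turn right 151°, forward 8.2 m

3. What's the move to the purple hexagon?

turn right 81°, forward 10.0 m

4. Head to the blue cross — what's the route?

turn right 101°, forward 7.5 m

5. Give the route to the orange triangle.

turn right 109°, forward 9.3 m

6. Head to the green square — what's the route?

turn right 130°, forward 4.0 m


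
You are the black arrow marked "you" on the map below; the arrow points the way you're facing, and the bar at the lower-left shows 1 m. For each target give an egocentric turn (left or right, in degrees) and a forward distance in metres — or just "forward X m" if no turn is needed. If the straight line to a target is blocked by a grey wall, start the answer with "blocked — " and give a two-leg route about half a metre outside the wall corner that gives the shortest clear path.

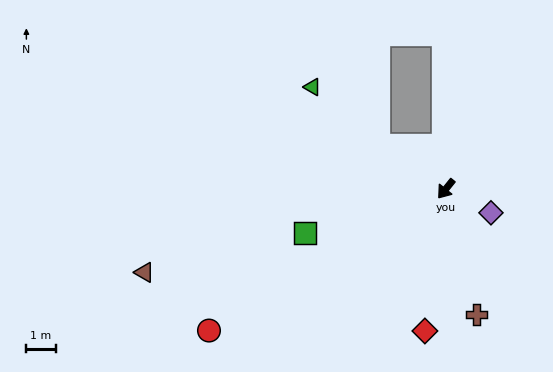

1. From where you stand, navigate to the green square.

turn right 34°, forward 5.1 m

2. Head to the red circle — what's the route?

turn right 20°, forward 9.4 m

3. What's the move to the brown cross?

turn left 52°, forward 4.4 m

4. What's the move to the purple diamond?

turn left 101°, forward 1.7 m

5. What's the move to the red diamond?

turn left 30°, forward 4.9 m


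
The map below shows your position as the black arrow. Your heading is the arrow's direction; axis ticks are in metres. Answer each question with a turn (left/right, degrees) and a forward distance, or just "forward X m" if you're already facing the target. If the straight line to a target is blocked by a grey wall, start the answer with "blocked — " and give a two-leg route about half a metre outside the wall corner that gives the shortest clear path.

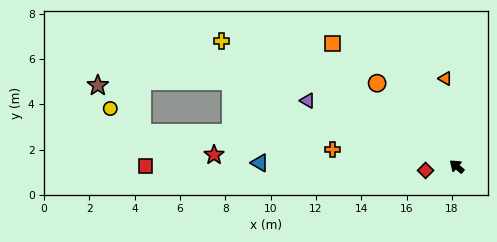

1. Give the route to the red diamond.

turn left 48°, forward 1.4 m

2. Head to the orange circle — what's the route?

turn right 5°, forward 5.1 m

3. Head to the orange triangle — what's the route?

turn right 42°, forward 3.9 m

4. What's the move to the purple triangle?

turn left 17°, forward 7.2 m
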